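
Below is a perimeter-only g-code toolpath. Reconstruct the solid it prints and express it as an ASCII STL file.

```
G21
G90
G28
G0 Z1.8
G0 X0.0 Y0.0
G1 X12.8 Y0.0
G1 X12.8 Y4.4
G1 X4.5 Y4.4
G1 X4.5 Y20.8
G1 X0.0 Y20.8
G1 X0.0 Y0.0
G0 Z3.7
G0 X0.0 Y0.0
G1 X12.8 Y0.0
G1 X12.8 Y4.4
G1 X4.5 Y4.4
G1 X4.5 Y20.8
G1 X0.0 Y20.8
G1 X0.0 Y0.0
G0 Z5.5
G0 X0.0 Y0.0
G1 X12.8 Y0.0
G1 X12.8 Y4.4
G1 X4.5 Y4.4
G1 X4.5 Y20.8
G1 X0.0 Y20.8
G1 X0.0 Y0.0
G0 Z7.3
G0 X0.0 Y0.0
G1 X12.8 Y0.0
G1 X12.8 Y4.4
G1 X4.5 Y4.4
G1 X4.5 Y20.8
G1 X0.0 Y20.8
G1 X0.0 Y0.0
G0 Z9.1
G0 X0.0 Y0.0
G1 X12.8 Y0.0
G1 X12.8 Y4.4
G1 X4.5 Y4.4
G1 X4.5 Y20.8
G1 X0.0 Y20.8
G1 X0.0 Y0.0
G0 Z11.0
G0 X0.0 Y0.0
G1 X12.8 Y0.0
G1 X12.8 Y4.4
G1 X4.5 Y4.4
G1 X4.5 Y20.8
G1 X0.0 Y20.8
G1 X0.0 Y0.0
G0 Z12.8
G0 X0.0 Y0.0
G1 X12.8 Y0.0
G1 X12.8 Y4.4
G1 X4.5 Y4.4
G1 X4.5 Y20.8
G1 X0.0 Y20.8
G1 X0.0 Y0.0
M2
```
solid part
  facet normal 0.0000 0.0000 -1.0000
    outer loop
      vertex 12.8 4.4 0.0
      vertex 12.8 0.0 0.0
      vertex 0.0 0.0 0.0
    endloop
  endfacet
  facet normal 0.0000 0.0000 -1.0000
    outer loop
      vertex 4.5 4.4 0.0
      vertex 12.8 4.4 0.0
      vertex 0.0 0.0 0.0
    endloop
  endfacet
  facet normal 0.0000 0.0000 -1.0000
    outer loop
      vertex 4.5 20.8 0.0
      vertex 4.5 4.4 0.0
      vertex 0.0 0.0 0.0
    endloop
  endfacet
  facet normal 0.0000 0.0000 -1.0000
    outer loop
      vertex 0.0 20.8 0.0
      vertex 4.5 20.8 0.0
      vertex 0.0 0.0 0.0
    endloop
  endfacet
  facet normal 0.0000 0.0000 1.0000
    outer loop
      vertex 0.0 0.0 12.8
      vertex 12.8 0.0 12.8
      vertex 12.8 4.4 12.8
    endloop
  endfacet
  facet normal 0.0000 0.0000 1.0000
    outer loop
      vertex 0.0 0.0 12.8
      vertex 12.8 4.4 12.8
      vertex 4.5 4.4 12.8
    endloop
  endfacet
  facet normal 0.0000 0.0000 1.0000
    outer loop
      vertex 0.0 0.0 12.8
      vertex 4.5 4.4 12.8
      vertex 4.5 20.8 12.8
    endloop
  endfacet
  facet normal 0.0000 0.0000 1.0000
    outer loop
      vertex 0.0 0.0 12.8
      vertex 4.5 20.8 12.8
      vertex 0.0 20.8 12.8
    endloop
  endfacet
  facet normal 0.0000 -1.0000 0.0000
    outer loop
      vertex 0.0 0.0 0.0
      vertex 12.8 0.0 0.0
      vertex 12.8 0.0 12.8
    endloop
  endfacet
  facet normal 0.0000 -1.0000 0.0000
    outer loop
      vertex 0.0 0.0 0.0
      vertex 12.8 0.0 12.8
      vertex 0.0 0.0 12.8
    endloop
  endfacet
  facet normal 1.0000 0.0000 0.0000
    outer loop
      vertex 12.8 0.0 0.0
      vertex 12.8 4.4 0.0
      vertex 12.8 4.4 12.8
    endloop
  endfacet
  facet normal 1.0000 0.0000 0.0000
    outer loop
      vertex 12.8 0.0 0.0
      vertex 12.8 4.4 12.8
      vertex 12.8 0.0 12.8
    endloop
  endfacet
  facet normal 0.0000 1.0000 0.0000
    outer loop
      vertex 12.8 4.4 0.0
      vertex 4.5 4.4 0.0
      vertex 4.5 4.4 12.8
    endloop
  endfacet
  facet normal 0.0000 1.0000 0.0000
    outer loop
      vertex 12.8 4.4 0.0
      vertex 4.5 4.4 12.8
      vertex 12.8 4.4 12.8
    endloop
  endfacet
  facet normal 1.0000 0.0000 0.0000
    outer loop
      vertex 4.5 4.4 0.0
      vertex 4.5 20.8 0.0
      vertex 4.5 20.8 12.8
    endloop
  endfacet
  facet normal 1.0000 0.0000 0.0000
    outer loop
      vertex 4.5 4.4 0.0
      vertex 4.5 20.8 12.8
      vertex 4.5 4.4 12.8
    endloop
  endfacet
  facet normal 0.0000 1.0000 0.0000
    outer loop
      vertex 4.5 20.8 0.0
      vertex 0.0 20.8 0.0
      vertex 0.0 20.8 12.8
    endloop
  endfacet
  facet normal 0.0000 1.0000 0.0000
    outer loop
      vertex 4.5 20.8 0.0
      vertex 0.0 20.8 12.8
      vertex 4.5 20.8 12.8
    endloop
  endfacet
  facet normal -1.0000 0.0000 0.0000
    outer loop
      vertex 0.0 20.8 0.0
      vertex 0.0 0.0 0.0
      vertex 0.0 0.0 12.8
    endloop
  endfacet
  facet normal -1.0000 0.0000 0.0000
    outer loop
      vertex 0.0 20.8 0.0
      vertex 0.0 0.0 12.8
      vertex 0.0 20.8 12.8
    endloop
  endfacet
endsolid part

The G0 Z moves step by Δz≈1.8 mm. Every layer's G1 loop is the same polygon, so the solid is a straight extrusion of it from z=0 to z≈12.8. Closing with flat bottom and top caps and triangulating gives 20 facets — an L-shaped prism: outer 12.8 × 20.8 mm, arm thicknesses ≈ 4.4 mm (horizontal) and 4.5 mm (vertical), extruded 12.8 mm in z.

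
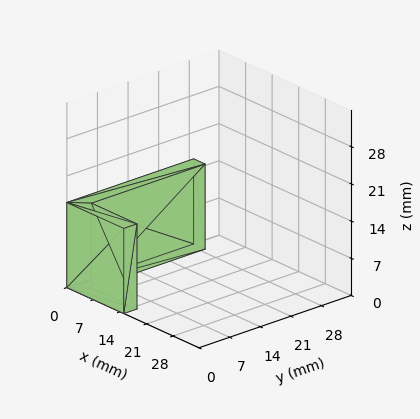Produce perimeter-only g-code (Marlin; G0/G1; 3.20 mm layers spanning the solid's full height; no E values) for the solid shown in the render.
Reading the render: the shape is an L-shaped prism: outer 15 × 29 mm, arm thicknesses ≈ 3 mm (horizontal) and 3 mm (vertical), extruded 16 mm in z (dimensions read to the nearest mm from the axis ticks). For the g-code, the solid's height is divided into equal slices at the stated Δz and each level perimeter traced with G1 moves after a G0 lift.

; perimeter-only toolpath
G21 ; units = mm
G90 ; absolute positioning
G28 ; home
; layer 1
G0 Z3.20
G0 X0.00 Y0.00
G1 X15.00 Y0.00
G1 X15.00 Y3.00
G1 X3.00 Y3.00
G1 X3.00 Y29.00
G1 X0.00 Y29.00
G1 X0.00 Y0.00
; layer 2
G0 Z6.40
G0 X0.00 Y0.00
G1 X15.00 Y0.00
G1 X15.00 Y3.00
G1 X3.00 Y3.00
G1 X3.00 Y29.00
G1 X0.00 Y29.00
G1 X0.00 Y0.00
; layer 3
G0 Z9.60
G0 X0.00 Y0.00
G1 X15.00 Y0.00
G1 X15.00 Y3.00
G1 X3.00 Y3.00
G1 X3.00 Y29.00
G1 X0.00 Y29.00
G1 X0.00 Y0.00
; layer 4
G0 Z12.80
G0 X0.00 Y0.00
G1 X15.00 Y0.00
G1 X15.00 Y3.00
G1 X3.00 Y3.00
G1 X3.00 Y29.00
G1 X0.00 Y29.00
G1 X0.00 Y0.00
; layer 5
G0 Z16.00
G0 X0.00 Y0.00
G1 X15.00 Y0.00
G1 X15.00 Y3.00
G1 X3.00 Y3.00
G1 X3.00 Y29.00
G1 X0.00 Y29.00
G1 X0.00 Y0.00
M2 ; end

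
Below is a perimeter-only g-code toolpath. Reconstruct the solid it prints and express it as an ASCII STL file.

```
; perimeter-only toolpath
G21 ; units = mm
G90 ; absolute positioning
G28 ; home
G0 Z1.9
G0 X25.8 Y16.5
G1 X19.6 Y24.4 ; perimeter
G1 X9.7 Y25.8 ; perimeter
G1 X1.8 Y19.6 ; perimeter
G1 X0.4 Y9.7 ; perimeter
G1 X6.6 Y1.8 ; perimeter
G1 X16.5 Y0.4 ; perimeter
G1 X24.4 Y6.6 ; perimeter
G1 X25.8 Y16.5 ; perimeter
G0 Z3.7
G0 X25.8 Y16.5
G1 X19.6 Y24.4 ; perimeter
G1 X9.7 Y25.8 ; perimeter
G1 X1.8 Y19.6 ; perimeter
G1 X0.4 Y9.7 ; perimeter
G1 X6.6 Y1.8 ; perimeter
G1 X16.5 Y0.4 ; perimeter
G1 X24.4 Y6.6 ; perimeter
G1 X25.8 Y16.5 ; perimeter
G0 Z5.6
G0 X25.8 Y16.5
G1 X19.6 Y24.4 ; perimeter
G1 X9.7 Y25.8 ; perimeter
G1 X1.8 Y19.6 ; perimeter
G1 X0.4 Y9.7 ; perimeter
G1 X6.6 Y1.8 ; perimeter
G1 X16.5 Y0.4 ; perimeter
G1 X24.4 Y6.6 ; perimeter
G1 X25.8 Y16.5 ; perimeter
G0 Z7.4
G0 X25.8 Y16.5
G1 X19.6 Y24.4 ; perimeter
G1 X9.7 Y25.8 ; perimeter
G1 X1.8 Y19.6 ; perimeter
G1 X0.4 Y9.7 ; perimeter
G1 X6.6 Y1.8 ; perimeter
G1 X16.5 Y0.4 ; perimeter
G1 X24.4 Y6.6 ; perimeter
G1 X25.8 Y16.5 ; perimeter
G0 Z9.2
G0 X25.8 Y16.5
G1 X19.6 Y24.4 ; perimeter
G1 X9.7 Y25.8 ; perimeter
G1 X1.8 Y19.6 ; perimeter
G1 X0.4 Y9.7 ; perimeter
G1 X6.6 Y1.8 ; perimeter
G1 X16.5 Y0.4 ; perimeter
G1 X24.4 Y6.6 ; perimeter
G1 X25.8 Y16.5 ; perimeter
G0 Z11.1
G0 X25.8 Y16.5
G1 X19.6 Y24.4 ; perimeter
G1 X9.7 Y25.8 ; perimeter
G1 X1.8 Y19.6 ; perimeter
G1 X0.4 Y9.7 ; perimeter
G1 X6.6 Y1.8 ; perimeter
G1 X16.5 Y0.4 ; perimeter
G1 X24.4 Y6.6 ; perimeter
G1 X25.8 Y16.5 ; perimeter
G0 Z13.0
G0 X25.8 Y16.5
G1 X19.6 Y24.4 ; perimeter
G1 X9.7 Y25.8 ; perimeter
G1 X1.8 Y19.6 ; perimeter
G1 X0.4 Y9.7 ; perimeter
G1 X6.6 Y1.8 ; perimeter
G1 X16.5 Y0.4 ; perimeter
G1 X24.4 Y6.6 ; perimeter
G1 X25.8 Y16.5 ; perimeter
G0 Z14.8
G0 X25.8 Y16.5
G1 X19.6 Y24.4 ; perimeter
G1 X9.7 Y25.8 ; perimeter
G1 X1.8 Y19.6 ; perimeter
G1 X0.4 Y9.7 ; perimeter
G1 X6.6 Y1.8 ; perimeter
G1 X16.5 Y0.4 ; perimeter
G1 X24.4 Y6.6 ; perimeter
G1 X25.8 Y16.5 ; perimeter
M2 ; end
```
solid part
  facet normal 0.0000 0.0000 -1.0000
    outer loop
      vertex 9.7 25.8 0.0
      vertex 19.6 24.4 0.0
      vertex 25.8 16.5 0.0
    endloop
  endfacet
  facet normal 0.0000 0.0000 -1.0000
    outer loop
      vertex 1.8 19.6 0.0
      vertex 9.7 25.8 0.0
      vertex 25.8 16.5 0.0
    endloop
  endfacet
  facet normal 0.0000 0.0000 -1.0000
    outer loop
      vertex 0.4 9.7 0.0
      vertex 1.8 19.6 0.0
      vertex 25.8 16.5 0.0
    endloop
  endfacet
  facet normal 0.0000 0.0000 -1.0000
    outer loop
      vertex 6.6 1.8 0.0
      vertex 0.4 9.7 0.0
      vertex 25.8 16.5 0.0
    endloop
  endfacet
  facet normal 0.0000 0.0000 -1.0000
    outer loop
      vertex 16.5 0.4 0.0
      vertex 6.6 1.8 0.0
      vertex 25.8 16.5 0.0
    endloop
  endfacet
  facet normal 0.0000 0.0000 -1.0000
    outer loop
      vertex 24.4 6.6 0.0
      vertex 16.5 0.4 0.0
      vertex 25.8 16.5 0.0
    endloop
  endfacet
  facet normal 0.0000 0.0000 1.0000
    outer loop
      vertex 25.8 16.5 14.8
      vertex 19.6 24.4 14.8
      vertex 9.7 25.8 14.8
    endloop
  endfacet
  facet normal 0.0000 0.0000 1.0000
    outer loop
      vertex 25.8 16.5 14.8
      vertex 9.7 25.8 14.8
      vertex 1.8 19.6 14.8
    endloop
  endfacet
  facet normal 0.0000 0.0000 1.0000
    outer loop
      vertex 25.8 16.5 14.8
      vertex 1.8 19.6 14.8
      vertex 0.4 9.7 14.8
    endloop
  endfacet
  facet normal 0.0000 0.0000 1.0000
    outer loop
      vertex 25.8 16.5 14.8
      vertex 0.4 9.7 14.8
      vertex 6.6 1.8 14.8
    endloop
  endfacet
  facet normal 0.0000 0.0000 1.0000
    outer loop
      vertex 25.8 16.5 14.8
      vertex 6.6 1.8 14.8
      vertex 16.5 0.4 14.8
    endloop
  endfacet
  facet normal 0.0000 0.0000 1.0000
    outer loop
      vertex 25.8 16.5 14.8
      vertex 16.5 0.4 14.8
      vertex 24.4 6.6 14.8
    endloop
  endfacet
  facet normal 0.7867 0.6174 0.0000
    outer loop
      vertex 25.8 16.5 0.0
      vertex 19.6 24.4 0.0
      vertex 19.6 24.4 14.8
    endloop
  endfacet
  facet normal 0.7867 0.6174 0.0000
    outer loop
      vertex 25.8 16.5 0.0
      vertex 19.6 24.4 14.8
      vertex 25.8 16.5 14.8
    endloop
  endfacet
  facet normal 0.1400 0.9901 0.0000
    outer loop
      vertex 19.6 24.4 0.0
      vertex 9.7 25.8 0.0
      vertex 9.7 25.8 14.8
    endloop
  endfacet
  facet normal 0.1400 0.9901 0.0000
    outer loop
      vertex 19.6 24.4 0.0
      vertex 9.7 25.8 14.8
      vertex 19.6 24.4 14.8
    endloop
  endfacet
  facet normal -0.6174 0.7867 0.0000
    outer loop
      vertex 9.7 25.8 0.0
      vertex 1.8 19.6 0.0
      vertex 1.8 19.6 14.8
    endloop
  endfacet
  facet normal -0.6174 0.7867 0.0000
    outer loop
      vertex 9.7 25.8 0.0
      vertex 1.8 19.6 14.8
      vertex 9.7 25.8 14.8
    endloop
  endfacet
  facet normal -0.9901 0.1400 0.0000
    outer loop
      vertex 1.8 19.6 0.0
      vertex 0.4 9.7 0.0
      vertex 0.4 9.7 14.8
    endloop
  endfacet
  facet normal -0.9901 0.1400 0.0000
    outer loop
      vertex 1.8 19.6 0.0
      vertex 0.4 9.7 14.8
      vertex 1.8 19.6 14.8
    endloop
  endfacet
  facet normal -0.7867 -0.6174 0.0000
    outer loop
      vertex 0.4 9.7 0.0
      vertex 6.6 1.8 0.0
      vertex 6.6 1.8 14.8
    endloop
  endfacet
  facet normal -0.7867 -0.6174 0.0000
    outer loop
      vertex 0.4 9.7 0.0
      vertex 6.6 1.8 14.8
      vertex 0.4 9.7 14.8
    endloop
  endfacet
  facet normal -0.1400 -0.9901 0.0000
    outer loop
      vertex 6.6 1.8 0.0
      vertex 16.5 0.4 0.0
      vertex 16.5 0.4 14.8
    endloop
  endfacet
  facet normal -0.1400 -0.9901 0.0000
    outer loop
      vertex 6.6 1.8 0.0
      vertex 16.5 0.4 14.8
      vertex 6.6 1.8 14.8
    endloop
  endfacet
  facet normal 0.6174 -0.7867 0.0000
    outer loop
      vertex 16.5 0.4 0.0
      vertex 24.4 6.6 0.0
      vertex 24.4 6.6 14.8
    endloop
  endfacet
  facet normal 0.6174 -0.7867 0.0000
    outer loop
      vertex 16.5 0.4 0.0
      vertex 24.4 6.6 14.8
      vertex 16.5 0.4 14.8
    endloop
  endfacet
  facet normal 0.9901 -0.1400 0.0000
    outer loop
      vertex 24.4 6.6 0.0
      vertex 25.8 16.5 0.0
      vertex 25.8 16.5 14.8
    endloop
  endfacet
  facet normal 0.9901 -0.1400 0.0000
    outer loop
      vertex 24.4 6.6 0.0
      vertex 25.8 16.5 14.8
      vertex 24.4 6.6 14.8
    endloop
  endfacet
endsolid part

The G0 Z moves step by Δz≈1.9 mm. Every layer's G1 loop is the same polygon, so the solid is a straight extrusion of it from z=0 to z≈14.8. Closing with flat bottom and top caps and triangulating gives 28 facets — a regular 8-sided prism (a cylinder approximated with 8 flat sides), circumscribed radius ≈ 13.1 mm, height ≈ 14.8 mm.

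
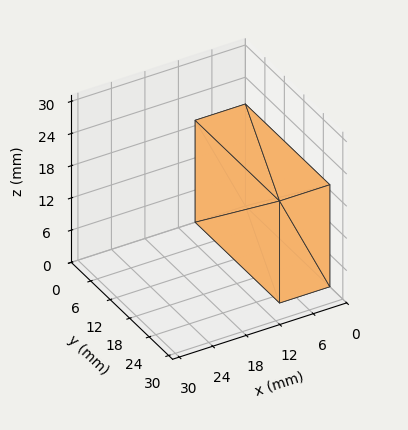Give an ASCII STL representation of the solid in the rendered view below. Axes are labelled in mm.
Reading the render: the shape is a rectangular box, roughly 9 × 26 mm footprint and 19 mm tall (dimensions read to the nearest mm from the axis ticks). For the STL, each face is triangulated and given an outward normal.

solid part
  facet normal 0.0000 0.0000 -1.0000
    outer loop
      vertex 9.000 26.000 0.000
      vertex 9.000 0.000 0.000
      vertex 0.000 0.000 0.000
    endloop
  endfacet
  facet normal 0.0000 0.0000 -1.0000
    outer loop
      vertex 0.000 26.000 0.000
      vertex 9.000 26.000 0.000
      vertex 0.000 0.000 0.000
    endloop
  endfacet
  facet normal 0.0000 0.0000 1.0000
    outer loop
      vertex 0.000 0.000 19.000
      vertex 9.000 0.000 19.000
      vertex 9.000 26.000 19.000
    endloop
  endfacet
  facet normal 0.0000 0.0000 1.0000
    outer loop
      vertex 0.000 0.000 19.000
      vertex 9.000 26.000 19.000
      vertex 0.000 26.000 19.000
    endloop
  endfacet
  facet normal 0.0000 -1.0000 0.0000
    outer loop
      vertex 0.000 0.000 0.000
      vertex 9.000 0.000 0.000
      vertex 9.000 0.000 19.000
    endloop
  endfacet
  facet normal 0.0000 -1.0000 0.0000
    outer loop
      vertex 0.000 0.000 0.000
      vertex 9.000 0.000 19.000
      vertex 0.000 0.000 19.000
    endloop
  endfacet
  facet normal 0.0000 1.0000 0.0000
    outer loop
      vertex 9.000 26.000 19.000
      vertex 9.000 26.000 0.000
      vertex 0.000 26.000 0.000
    endloop
  endfacet
  facet normal 0.0000 1.0000 0.0000
    outer loop
      vertex 0.000 26.000 19.000
      vertex 9.000 26.000 19.000
      vertex 0.000 26.000 0.000
    endloop
  endfacet
  facet normal -1.0000 0.0000 0.0000
    outer loop
      vertex 0.000 26.000 19.000
      vertex 0.000 26.000 0.000
      vertex 0.000 0.000 0.000
    endloop
  endfacet
  facet normal -1.0000 0.0000 0.0000
    outer loop
      vertex 0.000 0.000 19.000
      vertex 0.000 26.000 19.000
      vertex 0.000 0.000 0.000
    endloop
  endfacet
  facet normal 1.0000 0.0000 0.0000
    outer loop
      vertex 9.000 0.000 0.000
      vertex 9.000 26.000 0.000
      vertex 9.000 26.000 19.000
    endloop
  endfacet
  facet normal 1.0000 0.0000 0.0000
    outer loop
      vertex 9.000 0.000 0.000
      vertex 9.000 26.000 19.000
      vertex 9.000 0.000 19.000
    endloop
  endfacet
endsolid part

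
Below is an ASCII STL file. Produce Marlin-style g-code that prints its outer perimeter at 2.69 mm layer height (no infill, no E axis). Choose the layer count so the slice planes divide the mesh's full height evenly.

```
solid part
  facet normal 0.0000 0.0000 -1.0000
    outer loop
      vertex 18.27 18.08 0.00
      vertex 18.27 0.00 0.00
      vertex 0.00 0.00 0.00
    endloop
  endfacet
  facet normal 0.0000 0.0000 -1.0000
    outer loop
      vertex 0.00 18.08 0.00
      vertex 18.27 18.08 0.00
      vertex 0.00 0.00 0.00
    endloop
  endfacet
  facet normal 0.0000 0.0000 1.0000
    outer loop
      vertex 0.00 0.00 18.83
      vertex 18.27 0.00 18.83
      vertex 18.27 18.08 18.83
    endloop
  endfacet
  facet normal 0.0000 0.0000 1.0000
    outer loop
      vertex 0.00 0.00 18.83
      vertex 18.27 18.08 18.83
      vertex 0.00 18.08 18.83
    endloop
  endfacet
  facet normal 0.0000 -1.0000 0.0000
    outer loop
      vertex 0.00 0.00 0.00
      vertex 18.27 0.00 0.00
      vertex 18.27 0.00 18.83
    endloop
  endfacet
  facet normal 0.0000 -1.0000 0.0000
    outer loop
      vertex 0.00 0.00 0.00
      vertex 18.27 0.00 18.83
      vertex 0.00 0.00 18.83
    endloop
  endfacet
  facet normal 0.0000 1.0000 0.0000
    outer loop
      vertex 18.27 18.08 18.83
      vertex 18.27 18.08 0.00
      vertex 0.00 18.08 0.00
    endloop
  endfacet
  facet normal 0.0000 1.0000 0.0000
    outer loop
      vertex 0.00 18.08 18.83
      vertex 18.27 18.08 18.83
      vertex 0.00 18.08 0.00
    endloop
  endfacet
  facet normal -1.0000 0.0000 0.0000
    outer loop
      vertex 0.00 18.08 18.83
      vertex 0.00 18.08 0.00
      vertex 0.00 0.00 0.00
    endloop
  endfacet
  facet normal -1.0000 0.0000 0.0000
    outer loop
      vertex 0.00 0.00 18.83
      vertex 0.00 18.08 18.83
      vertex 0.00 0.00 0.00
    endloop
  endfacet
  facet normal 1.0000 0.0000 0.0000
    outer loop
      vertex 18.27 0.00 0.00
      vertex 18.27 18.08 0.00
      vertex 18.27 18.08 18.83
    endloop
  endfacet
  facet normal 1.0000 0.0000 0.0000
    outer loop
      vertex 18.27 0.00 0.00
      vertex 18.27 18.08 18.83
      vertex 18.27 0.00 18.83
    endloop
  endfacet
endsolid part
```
; perimeter-only toolpath
G21 ; units = mm
G90 ; absolute positioning
G28 ; home
; layer 1
G0 Z2.69
G0 X0.00 Y0.00
G1 X18.27 Y0.00
G1 X18.27 Y18.08
G1 X0.00 Y18.08
G1 X0.00 Y0.00
; layer 2
G0 Z5.38
G0 X0.00 Y0.00
G1 X18.27 Y0.00
G1 X18.27 Y18.08
G1 X0.00 Y18.08
G1 X0.00 Y0.00
; layer 3
G0 Z8.07
G0 X0.00 Y0.00
G1 X18.27 Y0.00
G1 X18.27 Y18.08
G1 X0.00 Y18.08
G1 X0.00 Y0.00
; layer 4
G0 Z10.76
G0 X0.00 Y0.00
G1 X18.27 Y0.00
G1 X18.27 Y18.08
G1 X0.00 Y18.08
G1 X0.00 Y0.00
; layer 5
G0 Z13.45
G0 X0.00 Y0.00
G1 X18.27 Y0.00
G1 X18.27 Y18.08
G1 X0.00 Y18.08
G1 X0.00 Y0.00
; layer 6
G0 Z16.14
G0 X0.00 Y0.00
G1 X18.27 Y0.00
G1 X18.27 Y18.08
G1 X0.00 Y18.08
G1 X0.00 Y0.00
; layer 7
G0 Z18.83
G0 X0.00 Y0.00
G1 X18.27 Y0.00
G1 X18.27 Y18.08
G1 X0.00 Y18.08
G1 X0.00 Y0.00
M2 ; end

The solid is a rectangular box, roughly 18.3 × 18.1 mm footprint and 18.8 mm tall. Slicing at Δz = 2.69 mm — 7 equal slices spanning the solid's height, so layer i sits at z = i·h/7 — gives 7 non-empty perimeters. Each is a 4-segment closed polygon; G0 lifts to the layer z and rapids to the start vertex, then G1 traces the edges.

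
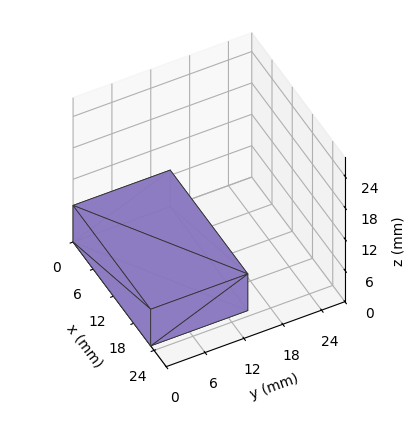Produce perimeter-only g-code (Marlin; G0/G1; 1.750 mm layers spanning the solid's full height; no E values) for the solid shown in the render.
Reading the render: the shape is a rectangular box, roughly 23 × 15 mm footprint and 7 mm tall (dimensions read to the nearest mm from the axis ticks). For the g-code, the solid's height is divided into equal slices at the stated Δz and each level perimeter traced with G1 moves after a G0 lift.

; perimeter-only toolpath
G21 ; units = mm
G90 ; absolute positioning
G28 ; home
; layer 1
G0 Z1.750
G0 X0.000 Y0.000
G1 X23.000 Y0.000
G1 X23.000 Y15.000
G1 X0.000 Y15.000
G1 X0.000 Y0.000
; layer 2
G0 Z3.500
G0 X0.000 Y0.000
G1 X23.000 Y0.000
G1 X23.000 Y15.000
G1 X0.000 Y15.000
G1 X0.000 Y0.000
; layer 3
G0 Z5.250
G0 X0.000 Y0.000
G1 X23.000 Y0.000
G1 X23.000 Y15.000
G1 X0.000 Y15.000
G1 X0.000 Y0.000
; layer 4
G0 Z7.000
G0 X0.000 Y0.000
G1 X23.000 Y0.000
G1 X23.000 Y15.000
G1 X0.000 Y15.000
G1 X0.000 Y0.000
M2 ; end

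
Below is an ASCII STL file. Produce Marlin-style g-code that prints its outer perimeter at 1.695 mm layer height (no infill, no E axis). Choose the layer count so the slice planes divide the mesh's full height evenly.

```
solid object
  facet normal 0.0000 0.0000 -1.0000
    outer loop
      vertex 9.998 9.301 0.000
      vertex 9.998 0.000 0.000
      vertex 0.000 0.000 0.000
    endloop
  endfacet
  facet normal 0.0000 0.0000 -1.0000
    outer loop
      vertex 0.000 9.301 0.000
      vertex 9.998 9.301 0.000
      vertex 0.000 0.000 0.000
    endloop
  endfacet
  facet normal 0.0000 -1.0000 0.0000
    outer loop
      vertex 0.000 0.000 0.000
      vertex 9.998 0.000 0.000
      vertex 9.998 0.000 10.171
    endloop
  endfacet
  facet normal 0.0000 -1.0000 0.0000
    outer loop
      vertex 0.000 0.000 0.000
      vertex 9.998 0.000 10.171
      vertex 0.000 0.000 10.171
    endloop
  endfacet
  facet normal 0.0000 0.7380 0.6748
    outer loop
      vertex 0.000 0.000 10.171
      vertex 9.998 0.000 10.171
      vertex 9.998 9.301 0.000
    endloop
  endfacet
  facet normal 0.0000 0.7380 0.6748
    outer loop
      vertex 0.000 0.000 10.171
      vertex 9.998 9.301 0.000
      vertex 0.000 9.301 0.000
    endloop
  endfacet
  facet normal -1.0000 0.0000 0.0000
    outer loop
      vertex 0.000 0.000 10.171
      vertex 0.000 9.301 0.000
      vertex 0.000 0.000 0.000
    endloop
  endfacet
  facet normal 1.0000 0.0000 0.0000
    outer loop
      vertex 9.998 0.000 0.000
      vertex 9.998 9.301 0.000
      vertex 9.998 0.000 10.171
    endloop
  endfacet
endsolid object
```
; perimeter-only toolpath
G21 ; units = mm
G90 ; absolute positioning
G28 ; home
; layer 1
G0 Z1.695
G0 X0.000 Y0.000
G1 X9.998 Y0.000
G1 X9.998 Y7.751
G1 X0.000 Y7.751
G1 X0.000 Y0.000
; layer 2
G0 Z3.390
G0 X0.000 Y0.000
G1 X9.998 Y0.000
G1 X9.998 Y6.201
G1 X0.000 Y6.201
G1 X0.000 Y0.000
; layer 3
G0 Z5.085
G0 X0.000 Y0.000
G1 X9.998 Y0.000
G1 X9.998 Y4.651
G1 X0.000 Y4.651
G1 X0.000 Y0.000
; layer 4
G0 Z6.781
G0 X0.000 Y0.000
G1 X9.998 Y0.000
G1 X9.998 Y3.100
G1 X0.000 Y3.100
G1 X0.000 Y0.000
; layer 5
G0 Z8.476
G0 X0.000 Y0.000
G1 X9.998 Y0.000
G1 X9.998 Y1.550
G1 X0.000 Y1.550
G1 X0.000 Y0.000
M2 ; end

The solid is a wedge (ramp): 10 × 9.3 mm base, rising to 10.2 mm along the y=0 edge and sloping linearly to z=0 at y=9.3. Slicing at Δz = 1.695 mm — 6 equal slices spanning the solid's height, so layer i sits at z = i·h/6 — gives 5 non-empty perimeters. Each is a 4-segment closed polygon; G0 lifts to the layer z and rapids to the start vertex, then G1 traces the edges. The cross-section shrinks linearly with z (the slice at the apex is degenerate and omitted).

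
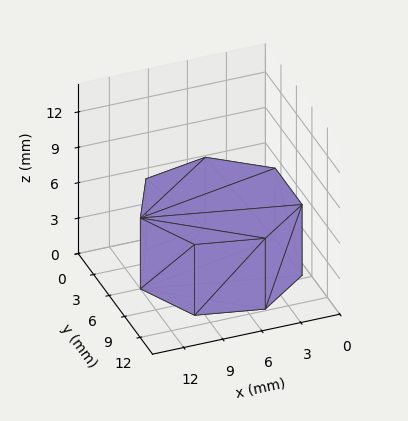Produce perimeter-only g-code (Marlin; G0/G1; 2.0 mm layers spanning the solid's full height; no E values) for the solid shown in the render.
Reading the render: the shape is a regular 7-sided prism (a cylinder approximated with 7 flat sides), circumscribed radius ≈ 6 mm, height ≈ 6 mm (dimensions read to the nearest mm from the axis ticks). For the g-code, the solid's height is divided into equal slices at the stated Δz and each level perimeter traced with G1 moves after a G0 lift.

; perimeter-only toolpath
G21 ; units = mm
G90 ; absolute positioning
G28 ; home
; layer 1
G0 Z2.0
G0 X12.0 Y6.0
G1 X9.7 Y10.7
G1 X4.7 Y11.8
G1 X0.6 Y8.6
G1 X0.6 Y3.4
G1 X4.7 Y0.2
G1 X9.7 Y1.3
G1 X12.0 Y6.0
; layer 2
G0 Z4.0
G0 X12.0 Y6.0
G1 X9.7 Y10.7
G1 X4.7 Y11.8
G1 X0.6 Y8.6
G1 X0.6 Y3.4
G1 X4.7 Y0.2
G1 X9.7 Y1.3
G1 X12.0 Y6.0
; layer 3
G0 Z6.0
G0 X12.0 Y6.0
G1 X9.7 Y10.7
G1 X4.7 Y11.8
G1 X0.6 Y8.6
G1 X0.6 Y3.4
G1 X4.7 Y0.2
G1 X9.7 Y1.3
G1 X12.0 Y6.0
M2 ; end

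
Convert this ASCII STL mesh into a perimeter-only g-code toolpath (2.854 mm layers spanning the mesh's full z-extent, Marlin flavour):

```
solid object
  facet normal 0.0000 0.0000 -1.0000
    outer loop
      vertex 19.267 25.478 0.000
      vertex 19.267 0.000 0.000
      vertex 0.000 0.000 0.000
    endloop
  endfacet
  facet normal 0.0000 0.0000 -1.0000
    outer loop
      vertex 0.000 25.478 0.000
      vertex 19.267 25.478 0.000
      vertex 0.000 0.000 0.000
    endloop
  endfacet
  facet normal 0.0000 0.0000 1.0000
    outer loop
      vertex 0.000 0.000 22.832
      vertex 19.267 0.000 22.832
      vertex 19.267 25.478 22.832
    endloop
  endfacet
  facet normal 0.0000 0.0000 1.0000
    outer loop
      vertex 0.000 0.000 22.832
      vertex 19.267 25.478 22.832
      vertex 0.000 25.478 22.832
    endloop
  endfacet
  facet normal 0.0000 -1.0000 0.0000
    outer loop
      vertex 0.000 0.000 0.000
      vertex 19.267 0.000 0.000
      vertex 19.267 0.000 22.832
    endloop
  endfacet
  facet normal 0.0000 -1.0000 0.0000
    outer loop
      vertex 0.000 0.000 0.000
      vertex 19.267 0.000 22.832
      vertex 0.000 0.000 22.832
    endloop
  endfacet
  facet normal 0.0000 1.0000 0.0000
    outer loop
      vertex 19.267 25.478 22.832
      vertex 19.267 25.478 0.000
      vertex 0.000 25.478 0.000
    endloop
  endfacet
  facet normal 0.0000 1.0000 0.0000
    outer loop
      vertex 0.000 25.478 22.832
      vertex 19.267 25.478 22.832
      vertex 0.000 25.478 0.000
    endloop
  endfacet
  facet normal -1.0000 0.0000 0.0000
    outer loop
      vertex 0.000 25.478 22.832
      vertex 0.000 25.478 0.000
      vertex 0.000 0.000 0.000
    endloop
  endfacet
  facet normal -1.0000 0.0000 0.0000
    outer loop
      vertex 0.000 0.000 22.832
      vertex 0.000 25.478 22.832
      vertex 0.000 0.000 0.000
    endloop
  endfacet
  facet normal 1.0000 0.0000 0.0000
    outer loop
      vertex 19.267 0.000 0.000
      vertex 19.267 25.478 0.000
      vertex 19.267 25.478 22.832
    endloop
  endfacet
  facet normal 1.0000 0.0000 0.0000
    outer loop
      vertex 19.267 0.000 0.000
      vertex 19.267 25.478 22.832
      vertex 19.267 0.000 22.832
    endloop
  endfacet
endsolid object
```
; perimeter-only toolpath
G21 ; units = mm
G90 ; absolute positioning
G28 ; home
; layer 1
G0 Z2.854
G0 X0.000 Y0.000
G1 X19.267 Y0.000
G1 X19.267 Y25.478
G1 X0.000 Y25.478
G1 X0.000 Y0.000
; layer 2
G0 Z5.708
G0 X0.000 Y0.000
G1 X19.267 Y0.000
G1 X19.267 Y25.478
G1 X0.000 Y25.478
G1 X0.000 Y0.000
; layer 3
G0 Z8.562
G0 X0.000 Y0.000
G1 X19.267 Y0.000
G1 X19.267 Y25.478
G1 X0.000 Y25.478
G1 X0.000 Y0.000
; layer 4
G0 Z11.416
G0 X0.000 Y0.000
G1 X19.267 Y0.000
G1 X19.267 Y25.478
G1 X0.000 Y25.478
G1 X0.000 Y0.000
; layer 5
G0 Z14.270
G0 X0.000 Y0.000
G1 X19.267 Y0.000
G1 X19.267 Y25.478
G1 X0.000 Y25.478
G1 X0.000 Y0.000
; layer 6
G0 Z17.124
G0 X0.000 Y0.000
G1 X19.267 Y0.000
G1 X19.267 Y25.478
G1 X0.000 Y25.478
G1 X0.000 Y0.000
; layer 7
G0 Z19.978
G0 X0.000 Y0.000
G1 X19.267 Y0.000
G1 X19.267 Y25.478
G1 X0.000 Y25.478
G1 X0.000 Y0.000
; layer 8
G0 Z22.832
G0 X0.000 Y0.000
G1 X19.267 Y0.000
G1 X19.267 Y25.478
G1 X0.000 Y25.478
G1 X0.000 Y0.000
M2 ; end

The solid is a rectangular box, roughly 19.3 × 25.5 mm footprint and 22.8 mm tall. Slicing at Δz = 2.854 mm — 8 equal slices spanning the solid's height, so layer i sits at z = i·h/8 — gives 8 non-empty perimeters. Each is a 4-segment closed polygon; G0 lifts to the layer z and rapids to the start vertex, then G1 traces the edges.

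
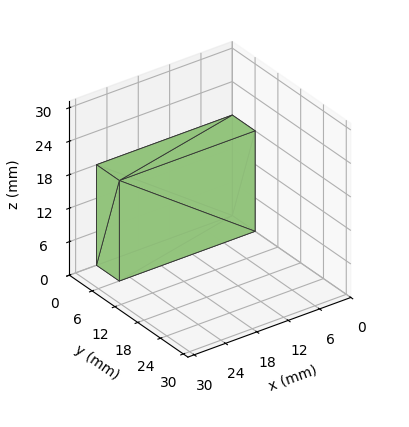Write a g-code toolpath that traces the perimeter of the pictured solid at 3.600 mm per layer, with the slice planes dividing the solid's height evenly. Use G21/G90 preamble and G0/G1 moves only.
Reading the render: the shape is a rectangular box, roughly 26 × 6 mm footprint and 18 mm tall (dimensions read to the nearest mm from the axis ticks). For the g-code, the solid's height is divided into equal slices at the stated Δz and each level perimeter traced with G1 moves after a G0 lift.

; perimeter-only toolpath
G21 ; units = mm
G90 ; absolute positioning
G28 ; home
; layer 1
G0 Z3.600
G0 X0.000 Y0.000
G1 X26.000 Y0.000
G1 X26.000 Y6.000
G1 X0.000 Y6.000
G1 X0.000 Y0.000
; layer 2
G0 Z7.200
G0 X0.000 Y0.000
G1 X26.000 Y0.000
G1 X26.000 Y6.000
G1 X0.000 Y6.000
G1 X0.000 Y0.000
; layer 3
G0 Z10.800
G0 X0.000 Y0.000
G1 X26.000 Y0.000
G1 X26.000 Y6.000
G1 X0.000 Y6.000
G1 X0.000 Y0.000
; layer 4
G0 Z14.400
G0 X0.000 Y0.000
G1 X26.000 Y0.000
G1 X26.000 Y6.000
G1 X0.000 Y6.000
G1 X0.000 Y0.000
; layer 5
G0 Z18.000
G0 X0.000 Y0.000
G1 X26.000 Y0.000
G1 X26.000 Y6.000
G1 X0.000 Y6.000
G1 X0.000 Y0.000
M2 ; end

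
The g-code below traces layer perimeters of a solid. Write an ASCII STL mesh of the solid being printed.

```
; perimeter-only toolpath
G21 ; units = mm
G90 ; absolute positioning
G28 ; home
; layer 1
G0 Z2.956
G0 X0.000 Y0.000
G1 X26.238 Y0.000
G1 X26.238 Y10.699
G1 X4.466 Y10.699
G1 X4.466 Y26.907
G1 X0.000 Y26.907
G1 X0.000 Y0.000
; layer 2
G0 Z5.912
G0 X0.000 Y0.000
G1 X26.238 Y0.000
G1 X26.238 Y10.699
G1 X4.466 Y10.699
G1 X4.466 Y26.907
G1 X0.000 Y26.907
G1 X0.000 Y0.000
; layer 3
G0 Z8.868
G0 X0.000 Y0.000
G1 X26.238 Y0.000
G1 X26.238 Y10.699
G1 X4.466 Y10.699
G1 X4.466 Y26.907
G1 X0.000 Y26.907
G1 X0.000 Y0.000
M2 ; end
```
solid part
  facet normal 0.0000 0.0000 -1.0000
    outer loop
      vertex 26.238 10.699 0.000
      vertex 26.238 0.000 0.000
      vertex 0.000 0.000 0.000
    endloop
  endfacet
  facet normal 0.0000 0.0000 -1.0000
    outer loop
      vertex 4.466 10.699 0.000
      vertex 26.238 10.699 0.000
      vertex 0.000 0.000 0.000
    endloop
  endfacet
  facet normal 0.0000 0.0000 -1.0000
    outer loop
      vertex 4.466 26.907 0.000
      vertex 4.466 10.699 0.000
      vertex 0.000 0.000 0.000
    endloop
  endfacet
  facet normal 0.0000 0.0000 -1.0000
    outer loop
      vertex 0.000 26.907 0.000
      vertex 4.466 26.907 0.000
      vertex 0.000 0.000 0.000
    endloop
  endfacet
  facet normal 0.0000 0.0000 1.0000
    outer loop
      vertex 0.000 0.000 8.868
      vertex 26.238 0.000 8.868
      vertex 26.238 10.699 8.868
    endloop
  endfacet
  facet normal 0.0000 0.0000 1.0000
    outer loop
      vertex 0.000 0.000 8.868
      vertex 26.238 10.699 8.868
      vertex 4.466 10.699 8.868
    endloop
  endfacet
  facet normal 0.0000 0.0000 1.0000
    outer loop
      vertex 0.000 0.000 8.868
      vertex 4.466 10.699 8.868
      vertex 4.466 26.907 8.868
    endloop
  endfacet
  facet normal 0.0000 0.0000 1.0000
    outer loop
      vertex 0.000 0.000 8.868
      vertex 4.466 26.907 8.868
      vertex 0.000 26.907 8.868
    endloop
  endfacet
  facet normal 0.0000 -1.0000 0.0000
    outer loop
      vertex 0.000 0.000 0.000
      vertex 26.238 0.000 0.000
      vertex 26.238 0.000 8.868
    endloop
  endfacet
  facet normal 0.0000 -1.0000 0.0000
    outer loop
      vertex 0.000 0.000 0.000
      vertex 26.238 0.000 8.868
      vertex 0.000 0.000 8.868
    endloop
  endfacet
  facet normal 1.0000 0.0000 0.0000
    outer loop
      vertex 26.238 0.000 0.000
      vertex 26.238 10.699 0.000
      vertex 26.238 10.699 8.868
    endloop
  endfacet
  facet normal 1.0000 0.0000 0.0000
    outer loop
      vertex 26.238 0.000 0.000
      vertex 26.238 10.699 8.868
      vertex 26.238 0.000 8.868
    endloop
  endfacet
  facet normal 0.0000 1.0000 0.0000
    outer loop
      vertex 26.238 10.699 0.000
      vertex 4.466 10.699 0.000
      vertex 4.466 10.699 8.868
    endloop
  endfacet
  facet normal 0.0000 1.0000 0.0000
    outer loop
      vertex 26.238 10.699 0.000
      vertex 4.466 10.699 8.868
      vertex 26.238 10.699 8.868
    endloop
  endfacet
  facet normal 1.0000 0.0000 0.0000
    outer loop
      vertex 4.466 10.699 0.000
      vertex 4.466 26.907 0.000
      vertex 4.466 26.907 8.868
    endloop
  endfacet
  facet normal 1.0000 0.0000 0.0000
    outer loop
      vertex 4.466 10.699 0.000
      vertex 4.466 26.907 8.868
      vertex 4.466 10.699 8.868
    endloop
  endfacet
  facet normal 0.0000 1.0000 0.0000
    outer loop
      vertex 4.466 26.907 0.000
      vertex 0.000 26.907 0.000
      vertex 0.000 26.907 8.868
    endloop
  endfacet
  facet normal 0.0000 1.0000 0.0000
    outer loop
      vertex 4.466 26.907 0.000
      vertex 0.000 26.907 8.868
      vertex 4.466 26.907 8.868
    endloop
  endfacet
  facet normal -1.0000 0.0000 0.0000
    outer loop
      vertex 0.000 26.907 0.000
      vertex 0.000 0.000 0.000
      vertex 0.000 0.000 8.868
    endloop
  endfacet
  facet normal -1.0000 0.0000 0.0000
    outer loop
      vertex 0.000 26.907 0.000
      vertex 0.000 0.000 8.868
      vertex 0.000 26.907 8.868
    endloop
  endfacet
endsolid part

The G0 Z moves step by Δz≈2.956 mm. Every layer's G1 loop is the same polygon, so the solid is a straight extrusion of it from z=0 to z≈8.87. Closing with flat bottom and top caps and triangulating gives 20 facets — an L-shaped prism: outer 26.2 × 26.9 mm, arm thicknesses ≈ 10.7 mm (horizontal) and 4.47 mm (vertical), extruded 8.87 mm in z.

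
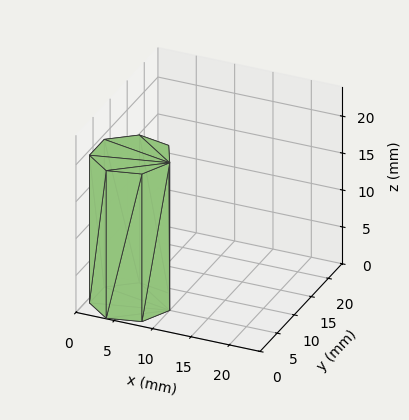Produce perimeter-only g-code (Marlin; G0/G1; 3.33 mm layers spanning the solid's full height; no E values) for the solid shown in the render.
Reading the render: the shape is a regular 7-sided prism (a cylinder approximated with 7 flat sides), circumscribed radius ≈ 5 mm, height ≈ 20 mm (dimensions read to the nearest mm from the axis ticks). For the g-code, the solid's height is divided into equal slices at the stated Δz and each level perimeter traced with G1 moves after a G0 lift.

; perimeter-only toolpath
G21 ; units = mm
G90 ; absolute positioning
G28 ; home
; layer 1
G0 Z3.33
G0 X10.00 Y5.00
G1 X8.12 Y8.91
G1 X3.89 Y9.87
G1 X0.50 Y7.17
G1 X0.50 Y2.83
G1 X3.89 Y0.13
G1 X8.12 Y1.09
G1 X10.00 Y5.00
; layer 2
G0 Z6.67
G0 X10.00 Y5.00
G1 X8.12 Y8.91
G1 X3.89 Y9.87
G1 X0.50 Y7.17
G1 X0.50 Y2.83
G1 X3.89 Y0.13
G1 X8.12 Y1.09
G1 X10.00 Y5.00
; layer 3
G0 Z10.00
G0 X10.00 Y5.00
G1 X8.12 Y8.91
G1 X3.89 Y9.87
G1 X0.50 Y7.17
G1 X0.50 Y2.83
G1 X3.89 Y0.13
G1 X8.12 Y1.09
G1 X10.00 Y5.00
; layer 4
G0 Z13.33
G0 X10.00 Y5.00
G1 X8.12 Y8.91
G1 X3.89 Y9.87
G1 X0.50 Y7.17
G1 X0.50 Y2.83
G1 X3.89 Y0.13
G1 X8.12 Y1.09
G1 X10.00 Y5.00
; layer 5
G0 Z16.67
G0 X10.00 Y5.00
G1 X8.12 Y8.91
G1 X3.89 Y9.87
G1 X0.50 Y7.17
G1 X0.50 Y2.83
G1 X3.89 Y0.13
G1 X8.12 Y1.09
G1 X10.00 Y5.00
; layer 6
G0 Z20.00
G0 X10.00 Y5.00
G1 X8.12 Y8.91
G1 X3.89 Y9.87
G1 X0.50 Y7.17
G1 X0.50 Y2.83
G1 X3.89 Y0.13
G1 X8.12 Y1.09
G1 X10.00 Y5.00
M2 ; end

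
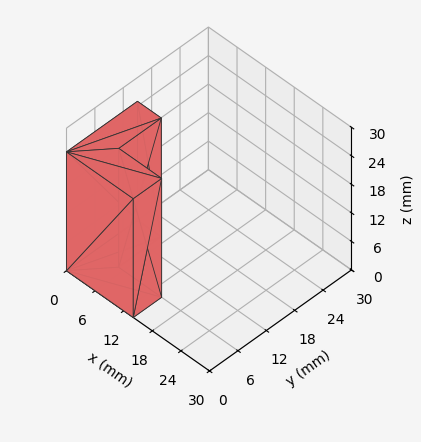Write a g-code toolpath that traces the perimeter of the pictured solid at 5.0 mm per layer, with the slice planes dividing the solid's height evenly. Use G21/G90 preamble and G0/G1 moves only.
Reading the render: the shape is an L-shaped prism: outer 14 × 15 mm, arm thicknesses ≈ 6 mm (horizontal) and 5 mm (vertical), extruded 25 mm in z (dimensions read to the nearest mm from the axis ticks). For the g-code, the solid's height is divided into equal slices at the stated Δz and each level perimeter traced with G1 moves after a G0 lift.

; perimeter-only toolpath
G21 ; units = mm
G90 ; absolute positioning
G28 ; home
; layer 1
G0 Z5.0
G0 X0.0 Y0.0
G1 X14.0 Y0.0
G1 X14.0 Y6.0
G1 X5.0 Y6.0
G1 X5.0 Y15.0
G1 X0.0 Y15.0
G1 X0.0 Y0.0
; layer 2
G0 Z10.0
G0 X0.0 Y0.0
G1 X14.0 Y0.0
G1 X14.0 Y6.0
G1 X5.0 Y6.0
G1 X5.0 Y15.0
G1 X0.0 Y15.0
G1 X0.0 Y0.0
; layer 3
G0 Z15.0
G0 X0.0 Y0.0
G1 X14.0 Y0.0
G1 X14.0 Y6.0
G1 X5.0 Y6.0
G1 X5.0 Y15.0
G1 X0.0 Y15.0
G1 X0.0 Y0.0
; layer 4
G0 Z20.0
G0 X0.0 Y0.0
G1 X14.0 Y0.0
G1 X14.0 Y6.0
G1 X5.0 Y6.0
G1 X5.0 Y15.0
G1 X0.0 Y15.0
G1 X0.0 Y0.0
; layer 5
G0 Z25.0
G0 X0.0 Y0.0
G1 X14.0 Y0.0
G1 X14.0 Y6.0
G1 X5.0 Y6.0
G1 X5.0 Y15.0
G1 X0.0 Y15.0
G1 X0.0 Y0.0
M2 ; end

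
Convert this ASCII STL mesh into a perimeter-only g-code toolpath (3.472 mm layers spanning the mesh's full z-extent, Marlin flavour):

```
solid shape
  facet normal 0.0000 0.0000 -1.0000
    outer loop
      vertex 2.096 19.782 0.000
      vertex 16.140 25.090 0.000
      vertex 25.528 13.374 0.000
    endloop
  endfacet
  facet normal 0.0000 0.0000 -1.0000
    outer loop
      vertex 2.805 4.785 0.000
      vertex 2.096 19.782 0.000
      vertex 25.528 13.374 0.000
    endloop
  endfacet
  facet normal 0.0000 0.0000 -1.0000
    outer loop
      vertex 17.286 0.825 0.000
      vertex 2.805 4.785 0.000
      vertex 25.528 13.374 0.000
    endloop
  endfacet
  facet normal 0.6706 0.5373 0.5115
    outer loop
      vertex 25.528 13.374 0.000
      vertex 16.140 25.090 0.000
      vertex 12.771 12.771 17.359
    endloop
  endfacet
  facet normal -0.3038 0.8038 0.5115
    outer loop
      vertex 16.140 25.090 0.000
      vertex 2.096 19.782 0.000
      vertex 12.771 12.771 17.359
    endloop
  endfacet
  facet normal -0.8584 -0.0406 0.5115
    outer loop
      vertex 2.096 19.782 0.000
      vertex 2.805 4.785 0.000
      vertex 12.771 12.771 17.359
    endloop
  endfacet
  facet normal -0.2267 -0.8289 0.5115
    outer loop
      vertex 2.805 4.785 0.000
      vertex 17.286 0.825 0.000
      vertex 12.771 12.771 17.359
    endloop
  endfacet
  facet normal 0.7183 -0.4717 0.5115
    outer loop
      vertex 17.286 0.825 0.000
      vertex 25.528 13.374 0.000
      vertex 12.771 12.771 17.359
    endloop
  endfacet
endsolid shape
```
; perimeter-only toolpath
G21 ; units = mm
G90 ; absolute positioning
G28 ; home
; layer 1
G0 Z3.472
G0 X22.977 Y13.253
G1 X15.466 Y22.626
G1 X4.231 Y18.380
G1 X4.798 Y6.382
G1 X16.383 Y3.214
G1 X22.977 Y13.253
; layer 2
G0 Z6.944
G0 X20.425 Y13.133
G1 X14.792 Y20.162
G1 X6.366 Y16.978
G1 X6.791 Y7.979
G1 X15.480 Y5.603
G1 X20.425 Y13.133
; layer 3
G0 Z10.415
G0 X17.874 Y13.012
G1 X14.119 Y17.699
G1 X8.501 Y15.575
G1 X8.785 Y9.577
G1 X14.577 Y7.993
G1 X17.874 Y13.012
; layer 4
G0 Z13.887
G0 X15.322 Y12.892
G1 X13.445 Y15.235
G1 X10.636 Y14.173
G1 X10.778 Y11.174
G1 X13.674 Y10.382
G1 X15.322 Y12.892
M2 ; end

The solid is a regular 5-sided pyramid, base circumscribed radius ≈ 12.8 mm, apex at z ≈ 17.4 mm. Slicing at Δz = 3.472 mm — 5 equal slices spanning the solid's height, so layer i sits at z = i·h/5 — gives 4 non-empty perimeters. Each is a 5-segment closed polygon; G0 lifts to the layer z and rapids to the start vertex, then G1 traces the edges. The cross-section shrinks linearly with z (the slice at the apex is degenerate and omitted).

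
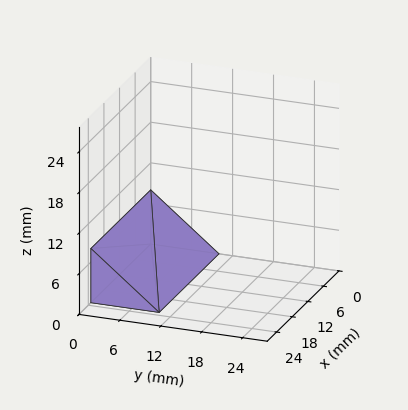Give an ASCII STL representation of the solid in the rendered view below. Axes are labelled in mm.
Reading the render: the shape is a wedge (ramp): 23 × 10 mm base, rising to 8 mm along the y=0 edge and sloping linearly to z=0 at y=10 (dimensions read to the nearest mm from the axis ticks). For the STL, each face is triangulated and given an outward normal.

solid part
  facet normal 0.0000 0.0000 -1.0000
    outer loop
      vertex 23.0 10.0 0.0
      vertex 23.0 0.0 0.0
      vertex 0.0 0.0 0.0
    endloop
  endfacet
  facet normal 0.0000 0.0000 -1.0000
    outer loop
      vertex 0.0 10.0 0.0
      vertex 23.0 10.0 0.0
      vertex 0.0 0.0 0.0
    endloop
  endfacet
  facet normal 0.0000 -1.0000 0.0000
    outer loop
      vertex 0.0 0.0 0.0
      vertex 23.0 0.0 0.0
      vertex 23.0 0.0 8.0
    endloop
  endfacet
  facet normal 0.0000 -1.0000 0.0000
    outer loop
      vertex 0.0 0.0 0.0
      vertex 23.0 0.0 8.0
      vertex 0.0 0.0 8.0
    endloop
  endfacet
  facet normal 0.0000 0.6247 0.7809
    outer loop
      vertex 0.0 0.0 8.0
      vertex 23.0 0.0 8.0
      vertex 23.0 10.0 0.0
    endloop
  endfacet
  facet normal 0.0000 0.6247 0.7809
    outer loop
      vertex 0.0 0.0 8.0
      vertex 23.0 10.0 0.0
      vertex 0.0 10.0 0.0
    endloop
  endfacet
  facet normal -1.0000 0.0000 0.0000
    outer loop
      vertex 0.0 0.0 8.0
      vertex 0.0 10.0 0.0
      vertex 0.0 0.0 0.0
    endloop
  endfacet
  facet normal 1.0000 0.0000 0.0000
    outer loop
      vertex 23.0 0.0 0.0
      vertex 23.0 10.0 0.0
      vertex 23.0 0.0 8.0
    endloop
  endfacet
endsolid part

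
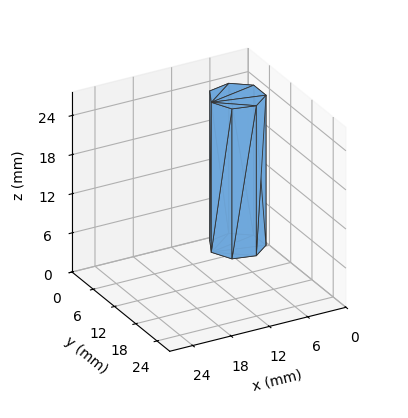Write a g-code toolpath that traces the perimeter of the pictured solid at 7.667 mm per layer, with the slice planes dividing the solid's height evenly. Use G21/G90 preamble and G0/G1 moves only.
Reading the render: the shape is a regular 7-sided prism (a cylinder approximated with 7 flat sides), circumscribed radius ≈ 4 mm, height ≈ 23 mm (dimensions read to the nearest mm from the axis ticks). For the g-code, the solid's height is divided into equal slices at the stated Δz and each level perimeter traced with G1 moves after a G0 lift.

; perimeter-only toolpath
G21 ; units = mm
G90 ; absolute positioning
G28 ; home
; layer 1
G0 Z7.667
G0 X8.000 Y4.000
G1 X6.494 Y7.127
G1 X3.110 Y7.900
G1 X0.396 Y5.736
G1 X0.396 Y2.264
G1 X3.110 Y0.100
G1 X6.494 Y0.873
G1 X8.000 Y4.000
; layer 2
G0 Z15.333
G0 X8.000 Y4.000
G1 X6.494 Y7.127
G1 X3.110 Y7.900
G1 X0.396 Y5.736
G1 X0.396 Y2.264
G1 X3.110 Y0.100
G1 X6.494 Y0.873
G1 X8.000 Y4.000
; layer 3
G0 Z23.000
G0 X8.000 Y4.000
G1 X6.494 Y7.127
G1 X3.110 Y7.900
G1 X0.396 Y5.736
G1 X0.396 Y2.264
G1 X3.110 Y0.100
G1 X6.494 Y0.873
G1 X8.000 Y4.000
M2 ; end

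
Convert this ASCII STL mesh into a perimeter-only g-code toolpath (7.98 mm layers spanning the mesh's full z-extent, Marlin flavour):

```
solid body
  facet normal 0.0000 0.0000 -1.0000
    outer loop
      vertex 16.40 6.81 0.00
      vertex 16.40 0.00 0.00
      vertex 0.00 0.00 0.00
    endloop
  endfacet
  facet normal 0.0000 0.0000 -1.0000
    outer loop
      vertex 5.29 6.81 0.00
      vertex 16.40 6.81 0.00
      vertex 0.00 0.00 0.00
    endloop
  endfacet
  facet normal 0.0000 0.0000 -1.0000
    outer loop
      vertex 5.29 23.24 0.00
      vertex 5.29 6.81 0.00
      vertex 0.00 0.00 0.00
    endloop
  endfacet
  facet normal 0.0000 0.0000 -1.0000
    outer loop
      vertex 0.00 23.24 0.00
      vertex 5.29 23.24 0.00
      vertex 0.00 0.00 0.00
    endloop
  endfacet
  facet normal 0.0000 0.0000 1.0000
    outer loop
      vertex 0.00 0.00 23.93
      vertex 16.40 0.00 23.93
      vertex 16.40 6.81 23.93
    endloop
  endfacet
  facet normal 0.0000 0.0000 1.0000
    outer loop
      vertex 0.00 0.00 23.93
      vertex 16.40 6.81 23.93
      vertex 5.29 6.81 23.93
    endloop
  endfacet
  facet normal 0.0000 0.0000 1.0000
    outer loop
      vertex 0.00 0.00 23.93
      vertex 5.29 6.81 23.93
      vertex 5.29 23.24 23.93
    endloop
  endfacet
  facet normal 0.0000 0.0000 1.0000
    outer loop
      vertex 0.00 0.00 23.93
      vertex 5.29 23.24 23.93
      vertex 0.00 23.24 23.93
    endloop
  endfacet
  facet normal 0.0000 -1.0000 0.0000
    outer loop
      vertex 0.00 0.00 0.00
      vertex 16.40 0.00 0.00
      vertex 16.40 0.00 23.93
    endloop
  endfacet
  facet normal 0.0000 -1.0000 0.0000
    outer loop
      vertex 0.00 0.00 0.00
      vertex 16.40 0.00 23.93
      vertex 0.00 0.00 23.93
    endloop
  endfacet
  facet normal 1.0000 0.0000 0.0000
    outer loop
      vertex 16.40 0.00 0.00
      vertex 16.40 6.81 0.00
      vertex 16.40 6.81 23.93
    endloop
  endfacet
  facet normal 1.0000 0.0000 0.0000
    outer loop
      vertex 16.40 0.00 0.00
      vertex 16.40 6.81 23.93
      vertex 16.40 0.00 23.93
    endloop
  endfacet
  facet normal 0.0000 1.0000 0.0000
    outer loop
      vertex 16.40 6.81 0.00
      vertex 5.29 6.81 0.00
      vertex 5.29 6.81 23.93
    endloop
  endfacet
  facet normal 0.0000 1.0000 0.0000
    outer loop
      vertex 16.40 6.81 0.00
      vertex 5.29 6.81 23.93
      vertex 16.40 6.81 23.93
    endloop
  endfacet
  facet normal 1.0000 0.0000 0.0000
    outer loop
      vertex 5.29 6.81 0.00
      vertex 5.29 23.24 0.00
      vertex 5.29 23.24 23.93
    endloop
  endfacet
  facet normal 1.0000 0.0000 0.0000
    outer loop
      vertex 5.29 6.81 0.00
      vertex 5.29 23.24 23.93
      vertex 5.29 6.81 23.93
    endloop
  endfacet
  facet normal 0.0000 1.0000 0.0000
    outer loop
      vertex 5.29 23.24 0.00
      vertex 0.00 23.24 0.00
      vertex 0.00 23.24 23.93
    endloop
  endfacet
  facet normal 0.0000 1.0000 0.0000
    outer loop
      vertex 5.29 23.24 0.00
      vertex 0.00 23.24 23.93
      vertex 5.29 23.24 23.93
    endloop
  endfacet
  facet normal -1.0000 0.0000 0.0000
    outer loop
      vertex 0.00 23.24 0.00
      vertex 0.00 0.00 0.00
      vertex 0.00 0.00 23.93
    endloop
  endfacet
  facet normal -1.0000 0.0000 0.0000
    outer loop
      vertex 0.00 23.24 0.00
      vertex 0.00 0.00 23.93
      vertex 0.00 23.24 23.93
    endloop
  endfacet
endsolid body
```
; perimeter-only toolpath
G21 ; units = mm
G90 ; absolute positioning
G28 ; home
; layer 1
G0 Z7.98
G0 X0.00 Y0.00
G1 X16.40 Y0.00
G1 X16.40 Y6.81
G1 X5.29 Y6.81
G1 X5.29 Y23.24
G1 X0.00 Y23.24
G1 X0.00 Y0.00
; layer 2
G0 Z15.95
G0 X0.00 Y0.00
G1 X16.40 Y0.00
G1 X16.40 Y6.81
G1 X5.29 Y6.81
G1 X5.29 Y23.24
G1 X0.00 Y23.24
G1 X0.00 Y0.00
; layer 3
G0 Z23.93
G0 X0.00 Y0.00
G1 X16.40 Y0.00
G1 X16.40 Y6.81
G1 X5.29 Y6.81
G1 X5.29 Y23.24
G1 X0.00 Y23.24
G1 X0.00 Y0.00
M2 ; end

The solid is an L-shaped prism: outer 16.4 × 23.2 mm, arm thicknesses ≈ 6.81 mm (horizontal) and 5.29 mm (vertical), extruded 23.9 mm in z. Slicing at Δz = 7.98 mm — 3 equal slices spanning the solid's height, so layer i sits at z = i·h/3 — gives 3 non-empty perimeters. Each is a 6-segment closed polygon; G0 lifts to the layer z and rapids to the start vertex, then G1 traces the edges.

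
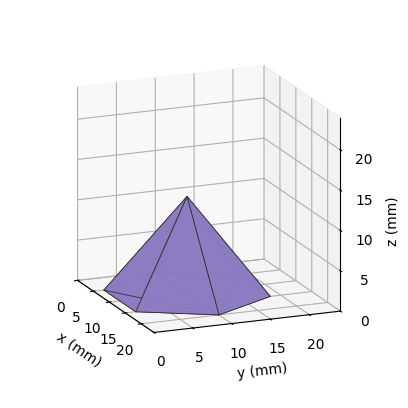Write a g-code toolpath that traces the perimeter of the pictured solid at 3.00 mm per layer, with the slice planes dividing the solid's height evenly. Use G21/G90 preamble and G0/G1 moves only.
Reading the render: the shape is a regular 6-sided pyramid, base circumscribed radius ≈ 10 mm, apex at z ≈ 12 mm (dimensions read to the nearest mm from the axis ticks). For the g-code, the solid's height is divided into equal slices at the stated Δz and each level perimeter traced with G1 moves after a G0 lift.

; perimeter-only toolpath
G21 ; units = mm
G90 ; absolute positioning
G28 ; home
; layer 1
G0 Z3.00
G0 X17.50 Y10.00
G1 X13.75 Y16.50
G1 X6.25 Y16.50
G1 X2.50 Y10.00
G1 X6.25 Y3.50
G1 X13.75 Y3.50
G1 X17.50 Y10.00
; layer 2
G0 Z6.00
G0 X15.00 Y10.00
G1 X12.50 Y14.33
G1 X7.50 Y14.33
G1 X5.00 Y10.00
G1 X7.50 Y5.67
G1 X12.50 Y5.67
G1 X15.00 Y10.00
; layer 3
G0 Z9.00
G0 X12.50 Y10.00
G1 X11.25 Y12.16
G1 X8.75 Y12.16
G1 X7.50 Y10.00
G1 X8.75 Y7.83
G1 X11.25 Y7.83
G1 X12.50 Y10.00
M2 ; end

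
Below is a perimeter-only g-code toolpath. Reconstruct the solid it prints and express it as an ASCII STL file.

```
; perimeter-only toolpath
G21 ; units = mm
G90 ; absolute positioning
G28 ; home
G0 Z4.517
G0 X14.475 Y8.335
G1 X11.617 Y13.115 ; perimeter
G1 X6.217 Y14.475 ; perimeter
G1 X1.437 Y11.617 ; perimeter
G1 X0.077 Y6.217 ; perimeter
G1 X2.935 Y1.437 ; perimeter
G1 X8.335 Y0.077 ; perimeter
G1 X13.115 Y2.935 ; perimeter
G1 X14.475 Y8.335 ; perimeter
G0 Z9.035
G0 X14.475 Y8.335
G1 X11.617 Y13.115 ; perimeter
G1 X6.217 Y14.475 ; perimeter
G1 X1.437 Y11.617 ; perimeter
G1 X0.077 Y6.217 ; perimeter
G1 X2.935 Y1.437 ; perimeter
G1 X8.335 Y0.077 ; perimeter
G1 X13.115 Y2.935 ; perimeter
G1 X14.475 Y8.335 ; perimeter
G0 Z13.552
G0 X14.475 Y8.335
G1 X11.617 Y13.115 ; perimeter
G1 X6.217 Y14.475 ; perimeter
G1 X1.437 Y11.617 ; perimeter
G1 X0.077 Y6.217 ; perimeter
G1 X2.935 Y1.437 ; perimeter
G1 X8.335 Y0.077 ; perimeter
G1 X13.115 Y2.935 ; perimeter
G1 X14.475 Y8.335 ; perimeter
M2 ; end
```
solid part
  facet normal 0.0000 0.0000 -1.0000
    outer loop
      vertex 6.217 14.475 0.000
      vertex 11.617 13.115 0.000
      vertex 14.475 8.335 0.000
    endloop
  endfacet
  facet normal 0.0000 0.0000 -1.0000
    outer loop
      vertex 1.437 11.617 0.000
      vertex 6.217 14.475 0.000
      vertex 14.475 8.335 0.000
    endloop
  endfacet
  facet normal 0.0000 0.0000 -1.0000
    outer loop
      vertex 0.077 6.217 0.000
      vertex 1.437 11.617 0.000
      vertex 14.475 8.335 0.000
    endloop
  endfacet
  facet normal 0.0000 0.0000 -1.0000
    outer loop
      vertex 2.935 1.437 0.000
      vertex 0.077 6.217 0.000
      vertex 14.475 8.335 0.000
    endloop
  endfacet
  facet normal 0.0000 0.0000 -1.0000
    outer loop
      vertex 8.335 0.077 0.000
      vertex 2.935 1.437 0.000
      vertex 14.475 8.335 0.000
    endloop
  endfacet
  facet normal 0.0000 0.0000 -1.0000
    outer loop
      vertex 13.115 2.935 0.000
      vertex 8.335 0.077 0.000
      vertex 14.475 8.335 0.000
    endloop
  endfacet
  facet normal 0.0000 0.0000 1.0000
    outer loop
      vertex 14.475 8.335 13.552
      vertex 11.617 13.115 13.552
      vertex 6.217 14.475 13.552
    endloop
  endfacet
  facet normal 0.0000 0.0000 1.0000
    outer loop
      vertex 14.475 8.335 13.552
      vertex 6.217 14.475 13.552
      vertex 1.437 11.617 13.552
    endloop
  endfacet
  facet normal 0.0000 0.0000 1.0000
    outer loop
      vertex 14.475 8.335 13.552
      vertex 1.437 11.617 13.552
      vertex 0.077 6.217 13.552
    endloop
  endfacet
  facet normal 0.0000 0.0000 1.0000
    outer loop
      vertex 14.475 8.335 13.552
      vertex 0.077 6.217 13.552
      vertex 2.935 1.437 13.552
    endloop
  endfacet
  facet normal 0.0000 0.0000 1.0000
    outer loop
      vertex 14.475 8.335 13.552
      vertex 2.935 1.437 13.552
      vertex 8.335 0.077 13.552
    endloop
  endfacet
  facet normal 0.0000 0.0000 1.0000
    outer loop
      vertex 14.475 8.335 13.552
      vertex 8.335 0.077 13.552
      vertex 13.115 2.935 13.552
    endloop
  endfacet
  facet normal 0.8583 0.5132 0.0000
    outer loop
      vertex 14.475 8.335 0.000
      vertex 11.617 13.115 0.000
      vertex 11.617 13.115 13.552
    endloop
  endfacet
  facet normal 0.8583 0.5132 0.0000
    outer loop
      vertex 14.475 8.335 0.000
      vertex 11.617 13.115 13.552
      vertex 14.475 8.335 13.552
    endloop
  endfacet
  facet normal 0.2442 0.9697 0.0000
    outer loop
      vertex 11.617 13.115 0.000
      vertex 6.217 14.475 0.000
      vertex 6.217 14.475 13.552
    endloop
  endfacet
  facet normal 0.2442 0.9697 0.0000
    outer loop
      vertex 11.617 13.115 0.000
      vertex 6.217 14.475 13.552
      vertex 11.617 13.115 13.552
    endloop
  endfacet
  facet normal -0.5132 0.8583 0.0000
    outer loop
      vertex 6.217 14.475 0.000
      vertex 1.437 11.617 0.000
      vertex 1.437 11.617 13.552
    endloop
  endfacet
  facet normal -0.5132 0.8583 0.0000
    outer loop
      vertex 6.217 14.475 0.000
      vertex 1.437 11.617 13.552
      vertex 6.217 14.475 13.552
    endloop
  endfacet
  facet normal -0.9697 0.2442 0.0000
    outer loop
      vertex 1.437 11.617 0.000
      vertex 0.077 6.217 0.000
      vertex 0.077 6.217 13.552
    endloop
  endfacet
  facet normal -0.9697 0.2442 0.0000
    outer loop
      vertex 1.437 11.617 0.000
      vertex 0.077 6.217 13.552
      vertex 1.437 11.617 13.552
    endloop
  endfacet
  facet normal -0.8583 -0.5132 0.0000
    outer loop
      vertex 0.077 6.217 0.000
      vertex 2.935 1.437 0.000
      vertex 2.935 1.437 13.552
    endloop
  endfacet
  facet normal -0.8583 -0.5132 0.0000
    outer loop
      vertex 0.077 6.217 0.000
      vertex 2.935 1.437 13.552
      vertex 0.077 6.217 13.552
    endloop
  endfacet
  facet normal -0.2442 -0.9697 0.0000
    outer loop
      vertex 2.935 1.437 0.000
      vertex 8.335 0.077 0.000
      vertex 8.335 0.077 13.552
    endloop
  endfacet
  facet normal -0.2442 -0.9697 0.0000
    outer loop
      vertex 2.935 1.437 0.000
      vertex 8.335 0.077 13.552
      vertex 2.935 1.437 13.552
    endloop
  endfacet
  facet normal 0.5132 -0.8583 0.0000
    outer loop
      vertex 8.335 0.077 0.000
      vertex 13.115 2.935 0.000
      vertex 13.115 2.935 13.552
    endloop
  endfacet
  facet normal 0.5132 -0.8583 0.0000
    outer loop
      vertex 8.335 0.077 0.000
      vertex 13.115 2.935 13.552
      vertex 8.335 0.077 13.552
    endloop
  endfacet
  facet normal 0.9697 -0.2442 0.0000
    outer loop
      vertex 13.115 2.935 0.000
      vertex 14.475 8.335 0.000
      vertex 14.475 8.335 13.552
    endloop
  endfacet
  facet normal 0.9697 -0.2442 0.0000
    outer loop
      vertex 13.115 2.935 0.000
      vertex 14.475 8.335 13.552
      vertex 13.115 2.935 13.552
    endloop
  endfacet
endsolid part

The G0 Z moves step by Δz≈4.517 mm. Every layer's G1 loop is the same polygon, so the solid is a straight extrusion of it from z=0 to z≈13.6. Closing with flat bottom and top caps and triangulating gives 28 facets — a regular 8-sided prism (a cylinder approximated with 8 flat sides), circumscribed radius ≈ 7.28 mm, height ≈ 13.6 mm.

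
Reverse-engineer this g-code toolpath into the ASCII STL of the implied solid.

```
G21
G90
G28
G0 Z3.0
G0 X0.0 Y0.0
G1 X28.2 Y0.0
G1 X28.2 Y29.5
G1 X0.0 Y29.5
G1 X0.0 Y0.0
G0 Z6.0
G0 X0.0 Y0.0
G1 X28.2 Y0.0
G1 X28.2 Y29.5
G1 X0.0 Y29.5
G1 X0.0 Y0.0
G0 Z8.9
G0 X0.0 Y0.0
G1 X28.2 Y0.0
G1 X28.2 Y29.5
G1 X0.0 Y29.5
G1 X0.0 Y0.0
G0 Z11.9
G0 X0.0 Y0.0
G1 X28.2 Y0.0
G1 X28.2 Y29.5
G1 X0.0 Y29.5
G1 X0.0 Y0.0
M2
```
solid part
  facet normal 0.0000 0.0000 -1.0000
    outer loop
      vertex 28.2 29.5 0.0
      vertex 28.2 0.0 0.0
      vertex 0.0 0.0 0.0
    endloop
  endfacet
  facet normal 0.0000 0.0000 -1.0000
    outer loop
      vertex 0.0 29.5 0.0
      vertex 28.2 29.5 0.0
      vertex 0.0 0.0 0.0
    endloop
  endfacet
  facet normal 0.0000 0.0000 1.0000
    outer loop
      vertex 0.0 0.0 11.9
      vertex 28.2 0.0 11.9
      vertex 28.2 29.5 11.9
    endloop
  endfacet
  facet normal 0.0000 0.0000 1.0000
    outer loop
      vertex 0.0 0.0 11.9
      vertex 28.2 29.5 11.9
      vertex 0.0 29.5 11.9
    endloop
  endfacet
  facet normal 0.0000 -1.0000 0.0000
    outer loop
      vertex 0.0 0.0 0.0
      vertex 28.2 0.0 0.0
      vertex 28.2 0.0 11.9
    endloop
  endfacet
  facet normal 0.0000 -1.0000 0.0000
    outer loop
      vertex 0.0 0.0 0.0
      vertex 28.2 0.0 11.9
      vertex 0.0 0.0 11.9
    endloop
  endfacet
  facet normal 0.0000 1.0000 0.0000
    outer loop
      vertex 28.2 29.5 11.9
      vertex 28.2 29.5 0.0
      vertex 0.0 29.5 0.0
    endloop
  endfacet
  facet normal 0.0000 1.0000 0.0000
    outer loop
      vertex 0.0 29.5 11.9
      vertex 28.2 29.5 11.9
      vertex 0.0 29.5 0.0
    endloop
  endfacet
  facet normal -1.0000 0.0000 0.0000
    outer loop
      vertex 0.0 29.5 11.9
      vertex 0.0 29.5 0.0
      vertex 0.0 0.0 0.0
    endloop
  endfacet
  facet normal -1.0000 0.0000 0.0000
    outer loop
      vertex 0.0 0.0 11.9
      vertex 0.0 29.5 11.9
      vertex 0.0 0.0 0.0
    endloop
  endfacet
  facet normal 1.0000 0.0000 0.0000
    outer loop
      vertex 28.2 0.0 0.0
      vertex 28.2 29.5 0.0
      vertex 28.2 29.5 11.9
    endloop
  endfacet
  facet normal 1.0000 0.0000 0.0000
    outer loop
      vertex 28.2 0.0 0.0
      vertex 28.2 29.5 11.9
      vertex 28.2 0.0 11.9
    endloop
  endfacet
endsolid part

The G0 Z moves step by Δz≈3.0 mm. Every layer's G1 loop is the same polygon, so the solid is a straight extrusion of it from z=0 to z≈11.9. Closing with flat bottom and top caps and triangulating gives 12 facets — a rectangular box, roughly 28.2 × 29.5 mm footprint and 11.9 mm tall.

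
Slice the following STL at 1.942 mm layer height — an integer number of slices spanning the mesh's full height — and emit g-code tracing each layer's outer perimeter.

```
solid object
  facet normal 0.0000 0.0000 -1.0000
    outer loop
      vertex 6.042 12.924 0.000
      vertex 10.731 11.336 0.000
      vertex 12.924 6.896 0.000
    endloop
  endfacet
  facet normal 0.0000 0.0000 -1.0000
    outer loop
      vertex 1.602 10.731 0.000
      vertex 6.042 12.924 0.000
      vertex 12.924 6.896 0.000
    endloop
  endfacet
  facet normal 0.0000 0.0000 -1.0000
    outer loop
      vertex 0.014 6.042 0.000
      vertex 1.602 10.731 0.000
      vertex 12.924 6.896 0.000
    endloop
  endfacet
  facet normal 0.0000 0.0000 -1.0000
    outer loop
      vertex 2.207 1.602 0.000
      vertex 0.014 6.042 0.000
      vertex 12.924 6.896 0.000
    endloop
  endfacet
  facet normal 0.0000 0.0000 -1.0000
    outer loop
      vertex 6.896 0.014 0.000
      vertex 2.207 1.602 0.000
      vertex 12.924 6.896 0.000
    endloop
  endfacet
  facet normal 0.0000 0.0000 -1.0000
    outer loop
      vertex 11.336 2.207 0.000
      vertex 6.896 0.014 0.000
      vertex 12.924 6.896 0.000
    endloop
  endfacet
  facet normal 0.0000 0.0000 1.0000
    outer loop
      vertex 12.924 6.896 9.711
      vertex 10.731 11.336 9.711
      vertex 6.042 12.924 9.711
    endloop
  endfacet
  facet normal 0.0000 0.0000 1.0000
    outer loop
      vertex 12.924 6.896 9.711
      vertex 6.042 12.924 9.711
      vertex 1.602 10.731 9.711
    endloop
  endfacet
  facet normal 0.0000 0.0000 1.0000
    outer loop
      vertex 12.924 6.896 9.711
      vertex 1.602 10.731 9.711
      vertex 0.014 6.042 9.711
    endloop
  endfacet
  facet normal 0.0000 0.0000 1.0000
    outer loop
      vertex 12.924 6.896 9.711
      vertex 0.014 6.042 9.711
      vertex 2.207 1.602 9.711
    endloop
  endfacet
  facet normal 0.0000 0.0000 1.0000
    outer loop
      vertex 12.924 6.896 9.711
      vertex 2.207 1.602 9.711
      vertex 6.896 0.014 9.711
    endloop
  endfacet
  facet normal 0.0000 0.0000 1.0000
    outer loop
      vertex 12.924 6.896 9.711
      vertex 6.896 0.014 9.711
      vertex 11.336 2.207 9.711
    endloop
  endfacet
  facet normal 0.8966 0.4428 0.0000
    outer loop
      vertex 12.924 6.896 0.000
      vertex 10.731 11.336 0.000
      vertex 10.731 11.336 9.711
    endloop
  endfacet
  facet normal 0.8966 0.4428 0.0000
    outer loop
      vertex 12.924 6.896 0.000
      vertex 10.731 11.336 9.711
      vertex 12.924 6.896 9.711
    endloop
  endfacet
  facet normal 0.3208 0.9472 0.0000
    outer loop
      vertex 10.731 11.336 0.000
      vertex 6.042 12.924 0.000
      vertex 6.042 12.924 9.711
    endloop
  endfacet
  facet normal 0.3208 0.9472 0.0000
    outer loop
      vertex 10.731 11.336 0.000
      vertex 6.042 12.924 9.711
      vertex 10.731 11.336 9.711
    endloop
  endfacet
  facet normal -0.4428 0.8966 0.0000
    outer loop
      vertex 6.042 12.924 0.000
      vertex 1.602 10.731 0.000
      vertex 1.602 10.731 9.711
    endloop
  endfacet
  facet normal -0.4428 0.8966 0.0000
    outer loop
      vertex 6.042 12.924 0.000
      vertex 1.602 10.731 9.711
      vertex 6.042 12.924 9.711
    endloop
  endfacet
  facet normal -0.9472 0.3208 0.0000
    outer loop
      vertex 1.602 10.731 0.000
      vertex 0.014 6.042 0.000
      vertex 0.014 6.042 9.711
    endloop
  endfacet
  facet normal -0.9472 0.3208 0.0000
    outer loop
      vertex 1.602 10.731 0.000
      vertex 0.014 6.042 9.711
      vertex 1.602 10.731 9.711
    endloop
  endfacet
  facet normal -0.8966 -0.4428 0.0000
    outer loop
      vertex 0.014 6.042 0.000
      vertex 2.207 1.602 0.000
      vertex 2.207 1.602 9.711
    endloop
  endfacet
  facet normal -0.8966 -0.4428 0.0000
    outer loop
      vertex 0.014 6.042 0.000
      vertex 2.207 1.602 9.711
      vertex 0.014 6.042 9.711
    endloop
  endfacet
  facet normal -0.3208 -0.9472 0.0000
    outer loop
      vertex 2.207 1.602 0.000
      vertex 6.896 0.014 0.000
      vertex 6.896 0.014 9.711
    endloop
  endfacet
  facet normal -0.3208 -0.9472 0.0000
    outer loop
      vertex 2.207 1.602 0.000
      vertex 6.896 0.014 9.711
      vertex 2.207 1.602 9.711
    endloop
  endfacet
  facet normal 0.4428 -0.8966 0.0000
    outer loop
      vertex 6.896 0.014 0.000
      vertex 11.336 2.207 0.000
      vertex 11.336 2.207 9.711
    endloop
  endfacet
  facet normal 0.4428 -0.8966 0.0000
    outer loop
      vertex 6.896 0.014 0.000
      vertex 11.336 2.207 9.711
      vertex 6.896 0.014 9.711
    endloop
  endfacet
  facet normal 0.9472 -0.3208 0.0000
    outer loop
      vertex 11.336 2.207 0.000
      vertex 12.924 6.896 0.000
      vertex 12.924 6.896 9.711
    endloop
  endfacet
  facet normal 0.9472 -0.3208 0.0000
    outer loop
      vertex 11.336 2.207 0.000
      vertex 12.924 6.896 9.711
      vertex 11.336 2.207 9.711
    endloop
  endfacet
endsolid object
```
; perimeter-only toolpath
G21 ; units = mm
G90 ; absolute positioning
G28 ; home
; layer 1
G0 Z1.942
G0 X12.924 Y6.896
G1 X10.731 Y11.336
G1 X6.042 Y12.924
G1 X1.602 Y10.731
G1 X0.014 Y6.042
G1 X2.207 Y1.602
G1 X6.896 Y0.014
G1 X11.336 Y2.207
G1 X12.924 Y6.896
; layer 2
G0 Z3.884
G0 X12.924 Y6.896
G1 X10.731 Y11.336
G1 X6.042 Y12.924
G1 X1.602 Y10.731
G1 X0.014 Y6.042
G1 X2.207 Y1.602
G1 X6.896 Y0.014
G1 X11.336 Y2.207
G1 X12.924 Y6.896
; layer 3
G0 Z5.827
G0 X12.924 Y6.896
G1 X10.731 Y11.336
G1 X6.042 Y12.924
G1 X1.602 Y10.731
G1 X0.014 Y6.042
G1 X2.207 Y1.602
G1 X6.896 Y0.014
G1 X11.336 Y2.207
G1 X12.924 Y6.896
; layer 4
G0 Z7.769
G0 X12.924 Y6.896
G1 X10.731 Y11.336
G1 X6.042 Y12.924
G1 X1.602 Y10.731
G1 X0.014 Y6.042
G1 X2.207 Y1.602
G1 X6.896 Y0.014
G1 X11.336 Y2.207
G1 X12.924 Y6.896
; layer 5
G0 Z9.711
G0 X12.924 Y6.896
G1 X10.731 Y11.336
G1 X6.042 Y12.924
G1 X1.602 Y10.731
G1 X0.014 Y6.042
G1 X2.207 Y1.602
G1 X6.896 Y0.014
G1 X11.336 Y2.207
G1 X12.924 Y6.896
M2 ; end

The solid is a regular 8-sided prism (a cylinder approximated with 8 flat sides), circumscribed radius ≈ 6.47 mm, height ≈ 9.71 mm. Slicing at Δz = 1.942 mm — 5 equal slices spanning the solid's height, so layer i sits at z = i·h/5 — gives 5 non-empty perimeters. Each is a 8-segment closed polygon; G0 lifts to the layer z and rapids to the start vertex, then G1 traces the edges.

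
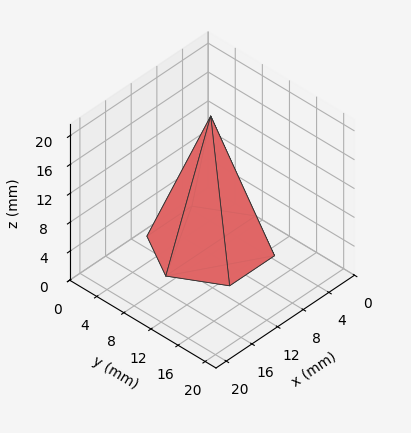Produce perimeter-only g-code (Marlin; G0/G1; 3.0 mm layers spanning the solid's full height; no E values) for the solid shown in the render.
Reading the render: the shape is a regular 6-sided pyramid, base circumscribed radius ≈ 7 mm, apex at z ≈ 18 mm (dimensions read to the nearest mm from the axis ticks). For the g-code, the solid's height is divided into equal slices at the stated Δz and each level perimeter traced with G1 moves after a G0 lift.

; perimeter-only toolpath
G21 ; units = mm
G90 ; absolute positioning
G28 ; home
; layer 1
G0 Z3.0
G0 X12.8 Y7.0
G1 X9.9 Y12.1
G1 X4.1 Y12.1
G1 X1.2 Y7.0
G1 X4.1 Y1.9
G1 X9.9 Y1.9
G1 X12.8 Y7.0
; layer 2
G0 Z6.0
G0 X11.7 Y7.0
G1 X9.3 Y11.1
G1 X4.7 Y11.1
G1 X2.3 Y7.0
G1 X4.7 Y2.9
G1 X9.3 Y2.9
G1 X11.7 Y7.0
; layer 3
G0 Z9.0
G0 X10.5 Y7.0
G1 X8.8 Y10.1
G1 X5.2 Y10.1
G1 X3.5 Y7.0
G1 X5.2 Y4.0
G1 X8.8 Y4.0
G1 X10.5 Y7.0
; layer 4
G0 Z12.0
G0 X9.3 Y7.0
G1 X8.2 Y9.0
G1 X5.8 Y9.0
G1 X4.7 Y7.0
G1 X5.8 Y5.0
G1 X8.2 Y5.0
G1 X9.3 Y7.0
; layer 5
G0 Z15.0
G0 X8.2 Y7.0
G1 X7.6 Y8.0
G1 X6.4 Y8.0
G1 X5.8 Y7.0
G1 X6.4 Y6.0
G1 X7.6 Y6.0
G1 X8.2 Y7.0
M2 ; end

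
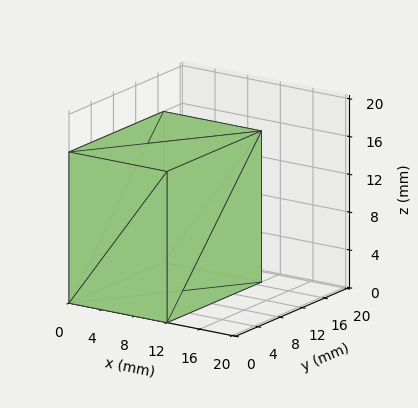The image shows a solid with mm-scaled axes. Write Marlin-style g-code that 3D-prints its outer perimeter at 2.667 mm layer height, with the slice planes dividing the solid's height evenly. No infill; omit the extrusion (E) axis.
Reading the render: the shape is a rectangular box, roughly 12 × 17 mm footprint and 16 mm tall (dimensions read to the nearest mm from the axis ticks). For the g-code, the solid's height is divided into equal slices at the stated Δz and each level perimeter traced with G1 moves after a G0 lift.

; perimeter-only toolpath
G21 ; units = mm
G90 ; absolute positioning
G28 ; home
; layer 1
G0 Z2.667
G0 X0.000 Y0.000
G1 X12.000 Y0.000
G1 X12.000 Y17.000
G1 X0.000 Y17.000
G1 X0.000 Y0.000
; layer 2
G0 Z5.333
G0 X0.000 Y0.000
G1 X12.000 Y0.000
G1 X12.000 Y17.000
G1 X0.000 Y17.000
G1 X0.000 Y0.000
; layer 3
G0 Z8.000
G0 X0.000 Y0.000
G1 X12.000 Y0.000
G1 X12.000 Y17.000
G1 X0.000 Y17.000
G1 X0.000 Y0.000
; layer 4
G0 Z10.667
G0 X0.000 Y0.000
G1 X12.000 Y0.000
G1 X12.000 Y17.000
G1 X0.000 Y17.000
G1 X0.000 Y0.000
; layer 5
G0 Z13.333
G0 X0.000 Y0.000
G1 X12.000 Y0.000
G1 X12.000 Y17.000
G1 X0.000 Y17.000
G1 X0.000 Y0.000
; layer 6
G0 Z16.000
G0 X0.000 Y0.000
G1 X12.000 Y0.000
G1 X12.000 Y17.000
G1 X0.000 Y17.000
G1 X0.000 Y0.000
M2 ; end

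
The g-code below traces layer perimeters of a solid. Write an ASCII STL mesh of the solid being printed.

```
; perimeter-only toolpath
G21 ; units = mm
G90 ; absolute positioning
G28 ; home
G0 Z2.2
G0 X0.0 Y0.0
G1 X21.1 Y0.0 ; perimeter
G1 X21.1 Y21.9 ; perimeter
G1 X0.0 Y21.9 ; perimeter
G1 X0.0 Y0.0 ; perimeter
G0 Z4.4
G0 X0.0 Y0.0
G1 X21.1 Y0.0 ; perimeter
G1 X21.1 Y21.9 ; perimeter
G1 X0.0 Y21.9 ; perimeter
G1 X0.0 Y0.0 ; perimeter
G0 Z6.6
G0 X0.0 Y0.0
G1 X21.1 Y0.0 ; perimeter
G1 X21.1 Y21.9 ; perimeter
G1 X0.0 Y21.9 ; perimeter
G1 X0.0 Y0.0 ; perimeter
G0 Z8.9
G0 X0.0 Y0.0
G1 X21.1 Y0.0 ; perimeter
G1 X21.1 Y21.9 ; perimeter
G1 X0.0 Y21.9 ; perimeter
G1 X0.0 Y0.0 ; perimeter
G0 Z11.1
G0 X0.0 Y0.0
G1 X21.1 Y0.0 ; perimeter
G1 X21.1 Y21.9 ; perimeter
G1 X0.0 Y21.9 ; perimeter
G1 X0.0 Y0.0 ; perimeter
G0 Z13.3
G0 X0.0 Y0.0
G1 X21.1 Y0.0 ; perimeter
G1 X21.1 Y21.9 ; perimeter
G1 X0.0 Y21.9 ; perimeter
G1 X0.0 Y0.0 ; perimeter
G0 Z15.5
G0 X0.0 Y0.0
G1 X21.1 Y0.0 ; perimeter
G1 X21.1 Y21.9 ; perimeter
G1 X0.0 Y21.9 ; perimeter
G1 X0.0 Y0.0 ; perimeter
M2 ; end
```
solid part
  facet normal 0.0000 0.0000 -1.0000
    outer loop
      vertex 21.1 21.9 0.0
      vertex 21.1 0.0 0.0
      vertex 0.0 0.0 0.0
    endloop
  endfacet
  facet normal 0.0000 0.0000 -1.0000
    outer loop
      vertex 0.0 21.9 0.0
      vertex 21.1 21.9 0.0
      vertex 0.0 0.0 0.0
    endloop
  endfacet
  facet normal 0.0000 0.0000 1.0000
    outer loop
      vertex 0.0 0.0 15.5
      vertex 21.1 0.0 15.5
      vertex 21.1 21.9 15.5
    endloop
  endfacet
  facet normal 0.0000 0.0000 1.0000
    outer loop
      vertex 0.0 0.0 15.5
      vertex 21.1 21.9 15.5
      vertex 0.0 21.9 15.5
    endloop
  endfacet
  facet normal 0.0000 -1.0000 0.0000
    outer loop
      vertex 0.0 0.0 0.0
      vertex 21.1 0.0 0.0
      vertex 21.1 0.0 15.5
    endloop
  endfacet
  facet normal 0.0000 -1.0000 0.0000
    outer loop
      vertex 0.0 0.0 0.0
      vertex 21.1 0.0 15.5
      vertex 0.0 0.0 15.5
    endloop
  endfacet
  facet normal 0.0000 1.0000 0.0000
    outer loop
      vertex 21.1 21.9 15.5
      vertex 21.1 21.9 0.0
      vertex 0.0 21.9 0.0
    endloop
  endfacet
  facet normal 0.0000 1.0000 0.0000
    outer loop
      vertex 0.0 21.9 15.5
      vertex 21.1 21.9 15.5
      vertex 0.0 21.9 0.0
    endloop
  endfacet
  facet normal -1.0000 0.0000 0.0000
    outer loop
      vertex 0.0 21.9 15.5
      vertex 0.0 21.9 0.0
      vertex 0.0 0.0 0.0
    endloop
  endfacet
  facet normal -1.0000 0.0000 0.0000
    outer loop
      vertex 0.0 0.0 15.5
      vertex 0.0 21.9 15.5
      vertex 0.0 0.0 0.0
    endloop
  endfacet
  facet normal 1.0000 0.0000 0.0000
    outer loop
      vertex 21.1 0.0 0.0
      vertex 21.1 21.9 0.0
      vertex 21.1 21.9 15.5
    endloop
  endfacet
  facet normal 1.0000 0.0000 0.0000
    outer loop
      vertex 21.1 0.0 0.0
      vertex 21.1 21.9 15.5
      vertex 21.1 0.0 15.5
    endloop
  endfacet
endsolid part

The G0 Z moves step by Δz≈2.2 mm. Every layer's G1 loop is the same polygon, so the solid is a straight extrusion of it from z=0 to z≈15.5. Closing with flat bottom and top caps and triangulating gives 12 facets — a rectangular box, roughly 21.1 × 21.9 mm footprint and 15.5 mm tall.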